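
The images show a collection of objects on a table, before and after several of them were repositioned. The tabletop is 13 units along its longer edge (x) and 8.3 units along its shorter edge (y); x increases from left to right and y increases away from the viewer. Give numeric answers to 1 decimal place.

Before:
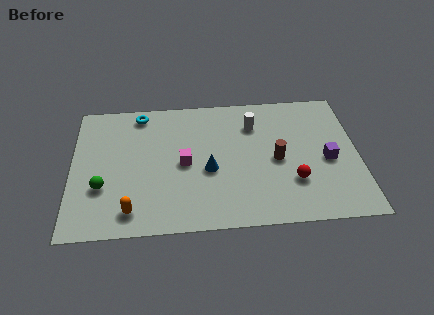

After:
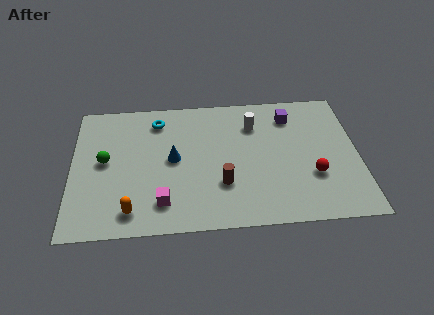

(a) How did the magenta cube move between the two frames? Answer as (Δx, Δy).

(-1.0, -2.3)

The magenta cube started near (5.1, 4.0) and ended near (4.1, 1.7).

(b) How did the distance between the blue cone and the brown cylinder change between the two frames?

-0.3

They were about 3.1 units apart before and 2.8 after — 0.3 units closer together.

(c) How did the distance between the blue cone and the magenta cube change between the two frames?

+1.4

They were about 1.2 units apart before and 2.6 after — 1.4 units further apart.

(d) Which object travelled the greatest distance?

the purple cube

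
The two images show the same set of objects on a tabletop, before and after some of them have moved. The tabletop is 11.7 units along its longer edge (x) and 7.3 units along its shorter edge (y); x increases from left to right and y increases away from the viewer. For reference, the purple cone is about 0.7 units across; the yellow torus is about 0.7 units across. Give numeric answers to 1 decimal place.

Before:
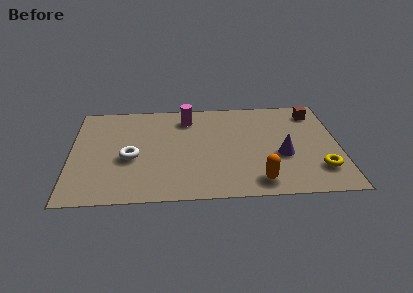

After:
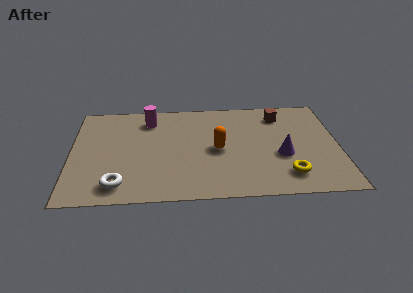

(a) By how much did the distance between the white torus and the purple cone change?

+0.7

They were about 6.6 units apart before and 7.3 after — 0.7 units further apart.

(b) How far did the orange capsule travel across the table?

2.9

The orange capsule moved from about (8.1, 1.1) to (6.4, 3.5), a distance of √(1.7² + 2.4²) ≈ 2.9.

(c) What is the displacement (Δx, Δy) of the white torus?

(-0.5, -1.9)

From the two frames, the white torus sits at roughly (2.6, 3.1) before and (2.1, 1.2) after.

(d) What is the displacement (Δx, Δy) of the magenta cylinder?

(-1.7, 0.0)

The magenta cylinder started near (5.1, 5.9) and ended near (3.4, 5.9).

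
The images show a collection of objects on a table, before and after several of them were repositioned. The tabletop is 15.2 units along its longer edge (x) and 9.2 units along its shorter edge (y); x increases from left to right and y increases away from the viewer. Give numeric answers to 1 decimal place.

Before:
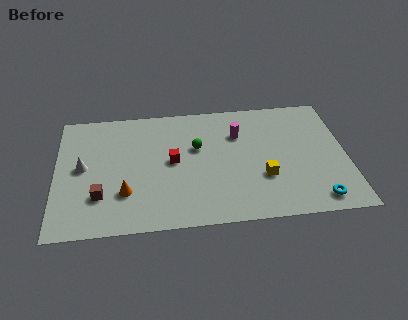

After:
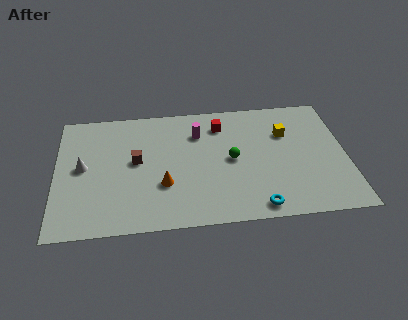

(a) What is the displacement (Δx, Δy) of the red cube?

(2.6, 2.5)

The red cube started near (6.1, 4.8) and ended near (8.7, 7.3).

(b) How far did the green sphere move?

2.1

From (7.4, 5.7) to (9.2, 4.6), the green sphere covered √(1.8² + 1.1²) ≈ 2.1 units.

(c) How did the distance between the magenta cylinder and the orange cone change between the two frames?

-2.9

Before: roughly 7.1 units apart; after: 4.2. That's 2.9 units closer together.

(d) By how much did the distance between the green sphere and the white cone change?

+1.7

They were about 6.1 units apart before and 7.8 after — 1.7 units further apart.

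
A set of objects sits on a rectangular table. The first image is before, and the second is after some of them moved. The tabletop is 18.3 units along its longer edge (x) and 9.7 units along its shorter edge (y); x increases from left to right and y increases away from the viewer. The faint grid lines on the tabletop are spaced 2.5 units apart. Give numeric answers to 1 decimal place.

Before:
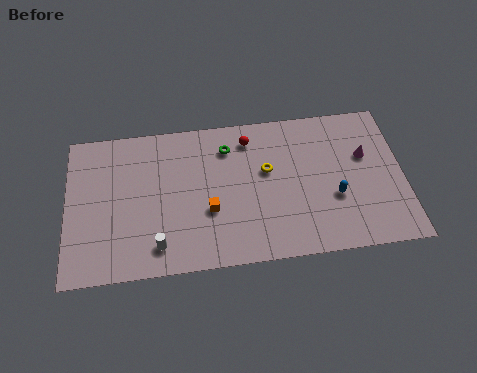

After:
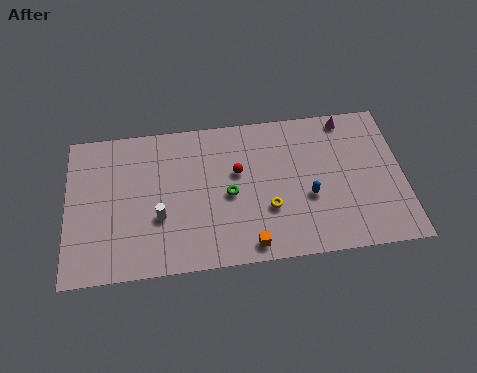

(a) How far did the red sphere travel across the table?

2.2

From (10.0, 8.0) to (9.3, 5.9), the red sphere covered √(0.7² + 2.1²) ≈ 2.2 units.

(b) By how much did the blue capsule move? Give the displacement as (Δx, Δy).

(-1.4, 0.2)

From the two frames, the blue capsule sits at roughly (14.5, 3.6) before and (13.1, 3.8) after.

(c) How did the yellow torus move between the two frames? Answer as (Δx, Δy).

(0.0, -2.5)

The yellow torus was at about (10.9, 5.8) and moved to about (10.9, 3.3).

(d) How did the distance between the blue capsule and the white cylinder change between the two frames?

-1.7

They were about 9.8 units apart before and 8.1 after — 1.7 units closer together.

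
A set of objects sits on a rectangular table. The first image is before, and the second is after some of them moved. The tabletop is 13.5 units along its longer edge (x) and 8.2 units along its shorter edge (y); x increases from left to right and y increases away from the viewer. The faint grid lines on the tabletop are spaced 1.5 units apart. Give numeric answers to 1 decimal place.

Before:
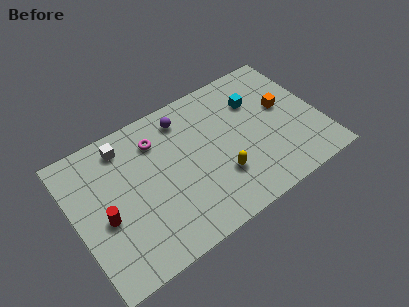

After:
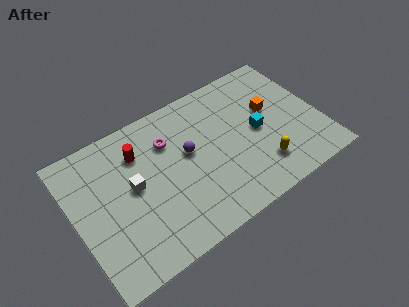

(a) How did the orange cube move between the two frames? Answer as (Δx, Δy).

(-0.7, 0.2)

The orange cube was at about (11.7, 4.7) and moved to about (11.0, 4.9).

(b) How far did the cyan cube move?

1.8

The cyan cube was near (10.3, 5.8) before and (10.1, 4.0) after, so it travelled √(0.2² + 1.8²) ≈ 1.8 units.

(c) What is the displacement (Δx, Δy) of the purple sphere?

(-0.1, -2.1)

From the two frames, the purple sphere sits at roughly (6.4, 6.8) before and (6.3, 4.7) after.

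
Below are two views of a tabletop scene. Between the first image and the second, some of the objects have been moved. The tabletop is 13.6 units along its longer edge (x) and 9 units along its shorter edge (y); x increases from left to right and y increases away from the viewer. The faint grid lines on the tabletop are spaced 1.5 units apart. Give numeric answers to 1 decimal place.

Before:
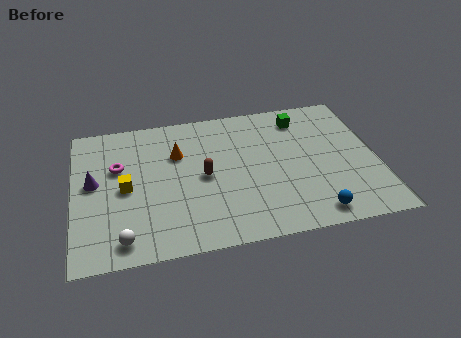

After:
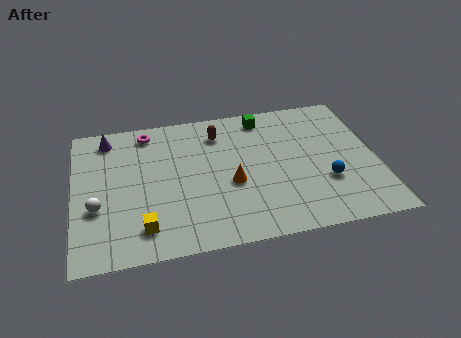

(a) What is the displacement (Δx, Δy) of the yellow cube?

(0.7, -2.6)

From the two frames, the yellow cube sits at roughly (2.3, 4.3) before and (3.0, 1.7) after.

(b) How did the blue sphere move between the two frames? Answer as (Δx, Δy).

(0.7, 1.9)

The blue sphere started near (10.5, 1.1) and ended near (11.2, 3.0).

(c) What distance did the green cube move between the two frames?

1.7

The green cube was near (10.4, 7.4) before and (8.7, 7.8) after, so it travelled √(1.7² + 0.4²) ≈ 1.7 units.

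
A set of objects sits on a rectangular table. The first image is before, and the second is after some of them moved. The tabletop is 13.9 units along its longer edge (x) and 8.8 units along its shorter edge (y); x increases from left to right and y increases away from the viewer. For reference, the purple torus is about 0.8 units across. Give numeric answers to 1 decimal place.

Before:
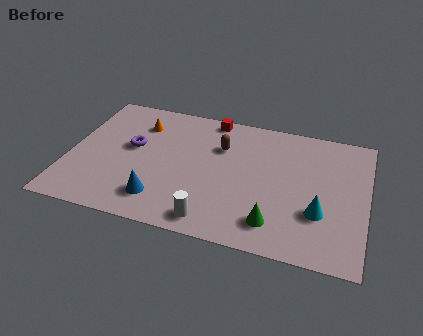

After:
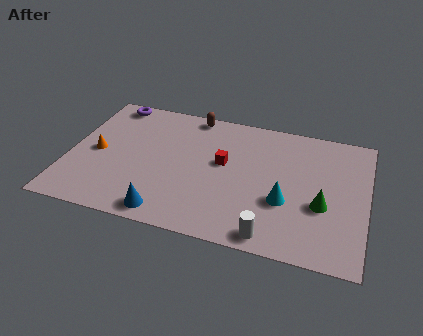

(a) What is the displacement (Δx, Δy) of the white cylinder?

(2.7, -0.2)

From the two frames, the white cylinder sits at roughly (7.0, 1.1) before and (9.7, 0.9) after.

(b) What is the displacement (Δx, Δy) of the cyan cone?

(-1.6, 0.3)

The cyan cone was at about (11.8, 2.9) and moved to about (10.2, 3.2).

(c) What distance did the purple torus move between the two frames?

3.2

From (2.9, 5.0) to (1.6, 7.9), the purple torus covered √(1.3² + 2.9²) ≈ 3.2 units.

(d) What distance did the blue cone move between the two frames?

0.9

From (4.5, 1.8) to (4.9, 1.0), the blue cone covered √(0.4² + 0.8²) ≈ 0.9 units.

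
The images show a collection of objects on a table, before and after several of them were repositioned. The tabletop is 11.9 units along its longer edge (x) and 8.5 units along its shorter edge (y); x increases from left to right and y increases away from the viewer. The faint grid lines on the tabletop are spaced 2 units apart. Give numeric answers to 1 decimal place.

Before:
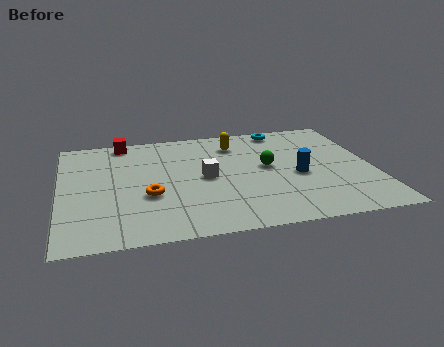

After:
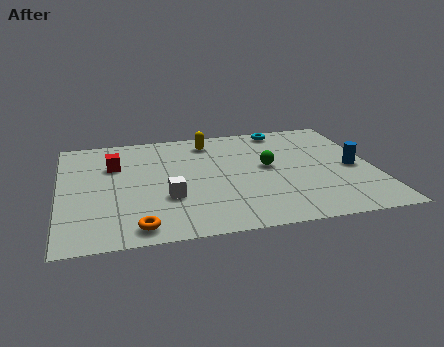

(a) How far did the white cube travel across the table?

2.0

The white cube was near (5.5, 4.2) before and (4.0, 2.9) after, so it travelled √(1.5² + 1.3²) ≈ 2.0 units.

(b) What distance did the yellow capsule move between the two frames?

1.1

The yellow capsule moved from about (6.8, 6.7) to (5.8, 7.1), a distance of √(1.0² + 0.4²) ≈ 1.1.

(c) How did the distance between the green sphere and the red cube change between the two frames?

-0.3

They were about 6.2 units apart before and 5.9 after — 0.3 units closer together.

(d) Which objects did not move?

the cyan torus and the green sphere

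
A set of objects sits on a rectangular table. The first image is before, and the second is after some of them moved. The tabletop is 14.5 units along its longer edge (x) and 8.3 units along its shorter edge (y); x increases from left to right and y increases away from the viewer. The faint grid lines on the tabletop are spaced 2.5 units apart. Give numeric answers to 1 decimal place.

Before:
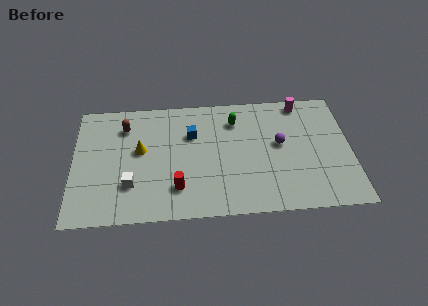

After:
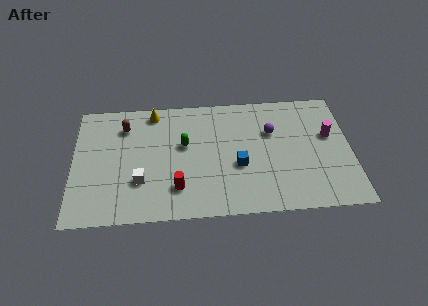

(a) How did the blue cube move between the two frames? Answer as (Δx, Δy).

(2.4, -2.3)

From the two frames, the blue cube sits at roughly (6.2, 5.6) before and (8.6, 3.3) after.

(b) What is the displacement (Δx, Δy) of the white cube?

(0.5, 0.2)

The white cube started near (3.0, 2.4) and ended near (3.5, 2.6).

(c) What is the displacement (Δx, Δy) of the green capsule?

(-2.7, -1.5)

The green capsule started near (8.5, 6.4) and ended near (5.8, 4.9).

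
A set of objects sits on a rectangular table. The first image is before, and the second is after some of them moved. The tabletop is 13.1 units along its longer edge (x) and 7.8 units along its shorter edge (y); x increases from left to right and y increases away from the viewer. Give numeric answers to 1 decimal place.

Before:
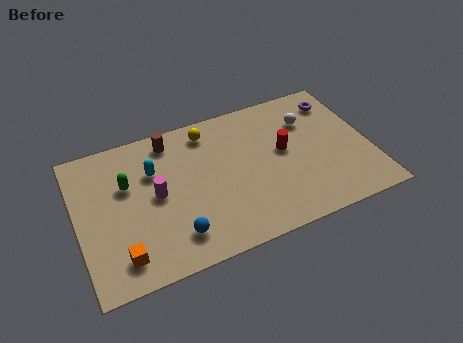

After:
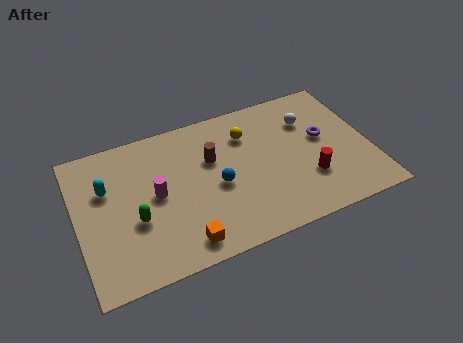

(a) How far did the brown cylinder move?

2.4

The brown cylinder was near (4.4, 6.7) before and (6.1, 5.0) after, so it travelled √(1.7² + 1.7²) ≈ 2.4 units.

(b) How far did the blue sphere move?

2.8

The blue sphere was near (4.1, 1.6) before and (6.2, 3.5) after, so it travelled √(2.1² + 1.9²) ≈ 2.8 units.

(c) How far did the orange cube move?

2.7

The orange cube was near (1.7, 1.4) before and (4.4, 1.1) after, so it travelled √(2.7² + 0.3²) ≈ 2.7 units.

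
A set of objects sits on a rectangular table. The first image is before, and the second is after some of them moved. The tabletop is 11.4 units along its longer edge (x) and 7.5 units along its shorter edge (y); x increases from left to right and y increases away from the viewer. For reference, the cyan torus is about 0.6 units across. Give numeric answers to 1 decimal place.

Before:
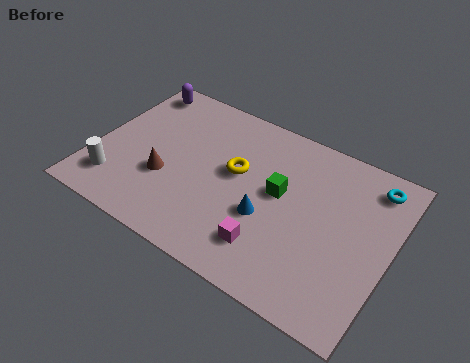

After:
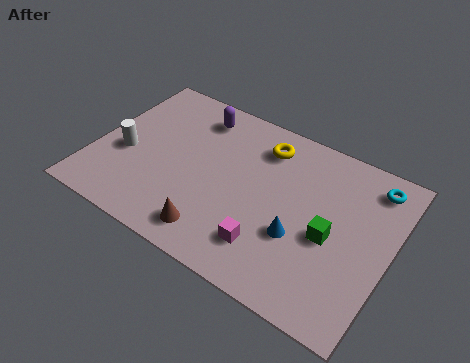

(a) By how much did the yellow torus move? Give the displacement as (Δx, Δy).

(0.8, 1.7)

The yellow torus started near (5.4, 4.3) and ended near (6.2, 6.0).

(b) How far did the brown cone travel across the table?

2.7

The brown cone moved from about (2.9, 2.7) to (5.1, 1.2), a distance of √(2.2² + 1.5²) ≈ 2.7.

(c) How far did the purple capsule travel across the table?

2.5

The purple capsule moved from about (1.0, 6.5) to (3.5, 6.2), a distance of √(2.5² + 0.3²) ≈ 2.5.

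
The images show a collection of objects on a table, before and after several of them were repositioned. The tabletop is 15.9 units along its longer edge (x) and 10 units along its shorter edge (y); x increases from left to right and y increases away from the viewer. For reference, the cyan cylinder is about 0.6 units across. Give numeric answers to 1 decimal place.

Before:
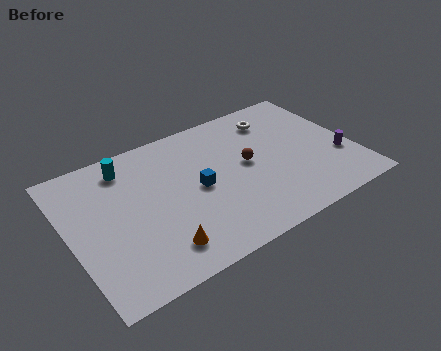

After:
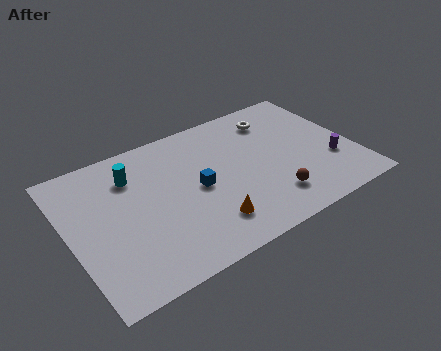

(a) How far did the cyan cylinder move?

0.8

The cyan cylinder was near (3.6, 8.3) before and (3.8, 7.5) after, so it travelled √(0.2² + 0.8²) ≈ 0.8 units.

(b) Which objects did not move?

the white torus and the blue cube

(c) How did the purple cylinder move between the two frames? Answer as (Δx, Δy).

(-0.5, -0.1)

The purple cylinder was at about (15.0, 3.4) and moved to about (14.5, 3.3).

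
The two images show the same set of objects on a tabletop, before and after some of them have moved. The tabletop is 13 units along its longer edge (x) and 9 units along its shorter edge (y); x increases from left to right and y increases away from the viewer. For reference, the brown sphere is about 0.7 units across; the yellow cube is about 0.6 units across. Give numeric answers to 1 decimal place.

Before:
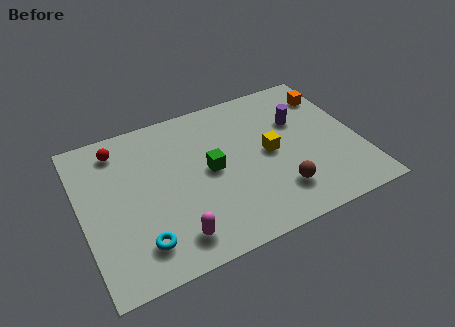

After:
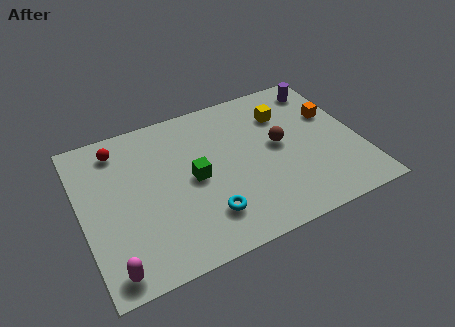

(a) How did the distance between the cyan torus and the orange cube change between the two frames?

-3.6

They were about 11.0 units apart before and 7.4 after — 3.6 units closer together.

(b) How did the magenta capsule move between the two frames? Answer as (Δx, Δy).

(-2.9, -0.5)

The magenta capsule started near (3.9, 1.5) and ended near (1.0, 1.0).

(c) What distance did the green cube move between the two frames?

0.8

The green cube moved from about (6.0, 4.6) to (5.2, 4.4), a distance of √(0.8² + 0.2²) ≈ 0.8.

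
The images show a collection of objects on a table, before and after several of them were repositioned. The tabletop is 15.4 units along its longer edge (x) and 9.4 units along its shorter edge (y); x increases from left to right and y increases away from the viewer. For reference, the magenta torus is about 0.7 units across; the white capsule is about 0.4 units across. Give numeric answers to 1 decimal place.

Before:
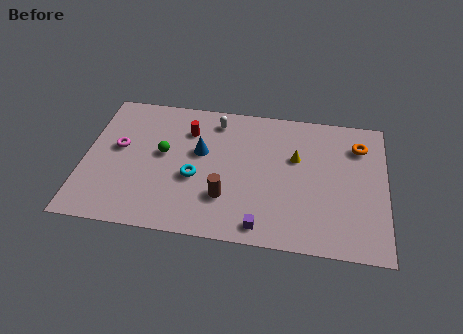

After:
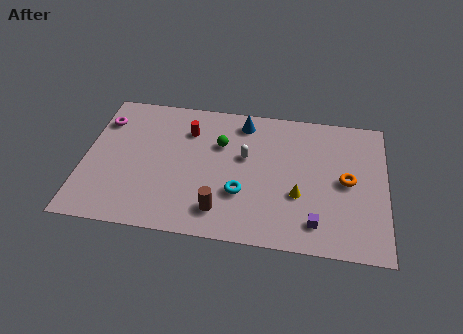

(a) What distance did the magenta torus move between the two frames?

2.0

The magenta torus moved from about (1.7, 5.3) to (0.8, 7.1), a distance of √(0.9² + 1.8²) ≈ 2.0.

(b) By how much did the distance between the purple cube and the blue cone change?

+1.8

Before: roughly 5.6 units apart; after: 7.4. That's 1.8 units further apart.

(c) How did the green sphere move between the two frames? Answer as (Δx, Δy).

(2.9, 1.1)

The green sphere was at about (4.0, 5.2) and moved to about (6.9, 6.3).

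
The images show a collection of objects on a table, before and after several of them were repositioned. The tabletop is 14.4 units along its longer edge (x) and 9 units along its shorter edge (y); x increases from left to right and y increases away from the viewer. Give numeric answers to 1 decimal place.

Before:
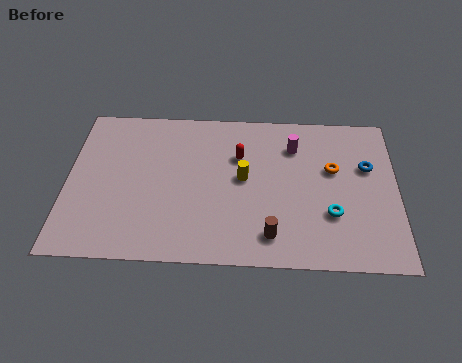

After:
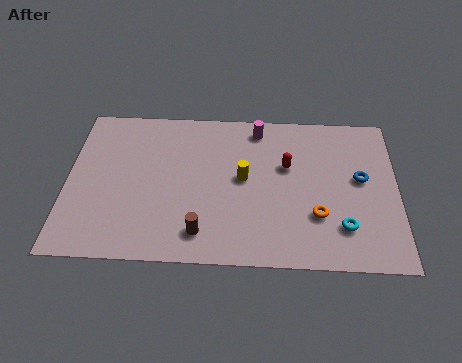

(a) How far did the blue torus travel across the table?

0.8

The blue torus moved from about (13.1, 5.7) to (12.8, 5.0), a distance of √(0.3² + 0.7²) ≈ 0.8.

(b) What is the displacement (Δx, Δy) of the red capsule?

(2.1, -0.5)

The red capsule was at about (7.5, 6.1) and moved to about (9.6, 5.6).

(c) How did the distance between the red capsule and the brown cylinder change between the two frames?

+0.7

Before: roughly 4.7 units apart; after: 5.4. That's 0.7 units further apart.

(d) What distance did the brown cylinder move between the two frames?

3.0

The brown cylinder moved from about (8.9, 1.6) to (5.9, 1.6), a distance of √(3.0² + 0.0²) ≈ 3.0.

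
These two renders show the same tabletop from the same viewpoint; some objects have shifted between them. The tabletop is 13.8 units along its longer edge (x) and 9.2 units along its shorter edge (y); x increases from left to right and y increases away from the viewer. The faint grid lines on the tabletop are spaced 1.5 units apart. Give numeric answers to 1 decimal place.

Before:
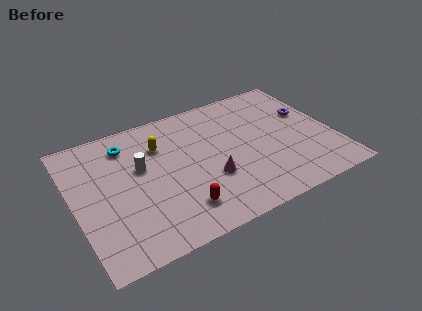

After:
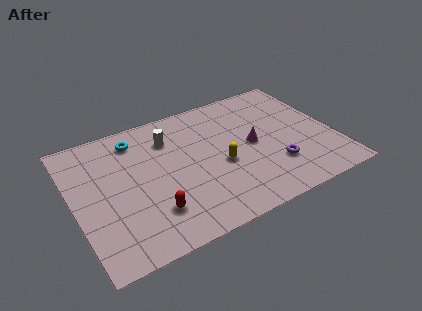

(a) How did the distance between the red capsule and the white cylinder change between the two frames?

+0.9

The distance was about 3.9 in the first image and 4.8 in the second, so they moved 0.9 units further apart.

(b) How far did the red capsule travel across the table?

1.5

The red capsule moved from about (5.2, 1.9) to (3.8, 2.3), a distance of √(1.4² + 0.4²) ≈ 1.5.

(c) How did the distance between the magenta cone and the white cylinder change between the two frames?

+0.7

The distance was about 4.1 in the first image and 4.8 in the second, so they moved 0.7 units further apart.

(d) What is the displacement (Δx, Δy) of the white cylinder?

(1.7, 1.4)

The white cylinder was at about (3.6, 5.5) and moved to about (5.3, 6.9).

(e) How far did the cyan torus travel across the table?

0.5

The cyan torus was near (3.1, 7.4) before and (3.6, 7.6) after, so it travelled √(0.5² + 0.2²) ≈ 0.5 units.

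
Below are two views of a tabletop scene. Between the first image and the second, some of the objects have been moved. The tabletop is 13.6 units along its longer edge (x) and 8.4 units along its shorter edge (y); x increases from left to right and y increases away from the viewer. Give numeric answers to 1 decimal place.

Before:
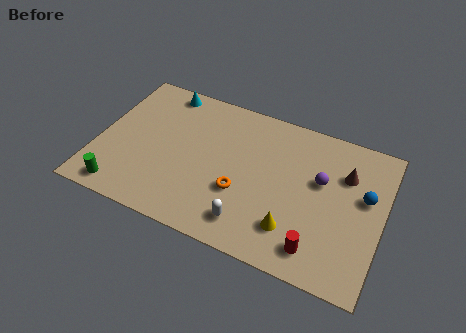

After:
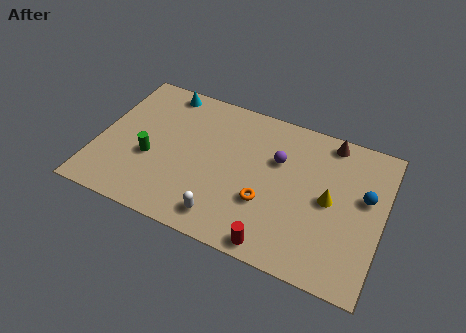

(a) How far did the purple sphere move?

2.1

From (10.6, 5.1) to (8.5, 5.5), the purple sphere covered √(2.1² + 0.4²) ≈ 2.1 units.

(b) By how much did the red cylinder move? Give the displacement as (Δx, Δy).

(-1.9, -0.6)

The red cylinder started near (10.8, 1.4) and ended near (8.9, 0.8).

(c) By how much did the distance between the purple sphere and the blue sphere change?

+2.1

The distance was about 2.1 in the first image and 4.2 in the second, so they moved 2.1 units further apart.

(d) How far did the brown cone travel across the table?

1.8

The brown cone moved from about (11.7, 5.9) to (10.8, 7.5), a distance of √(0.9² + 1.6²) ≈ 1.8.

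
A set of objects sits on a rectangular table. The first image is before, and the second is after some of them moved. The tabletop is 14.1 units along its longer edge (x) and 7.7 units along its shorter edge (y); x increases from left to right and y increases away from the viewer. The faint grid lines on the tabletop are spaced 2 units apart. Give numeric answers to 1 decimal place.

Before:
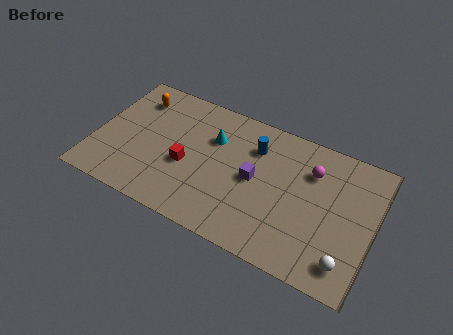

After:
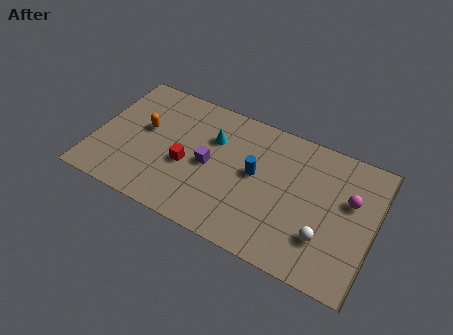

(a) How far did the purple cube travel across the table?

2.3

From (8.1, 3.9) to (5.8, 3.7), the purple cube covered √(2.3² + 0.2²) ≈ 2.3 units.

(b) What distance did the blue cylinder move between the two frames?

1.5

From (7.9, 5.7) to (8.1, 4.2), the blue cylinder covered √(0.2² + 1.5²) ≈ 1.5 units.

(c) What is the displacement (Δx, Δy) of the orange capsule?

(0.7, -1.7)

The orange capsule started near (1.7, 6.1) and ended near (2.4, 4.4).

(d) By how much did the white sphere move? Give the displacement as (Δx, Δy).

(-1.2, 0.8)

From the two frames, the white sphere sits at roughly (13.0, 1.4) before and (11.8, 2.2) after.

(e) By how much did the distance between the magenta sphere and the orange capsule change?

+1.3

Before: roughly 9.1 units apart; after: 10.4. That's 1.3 units further apart.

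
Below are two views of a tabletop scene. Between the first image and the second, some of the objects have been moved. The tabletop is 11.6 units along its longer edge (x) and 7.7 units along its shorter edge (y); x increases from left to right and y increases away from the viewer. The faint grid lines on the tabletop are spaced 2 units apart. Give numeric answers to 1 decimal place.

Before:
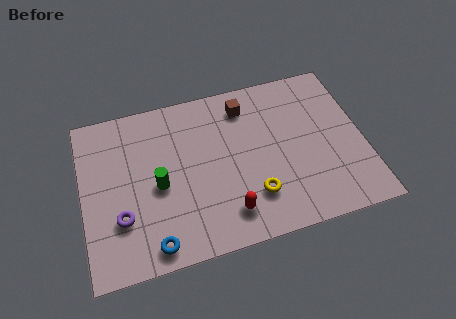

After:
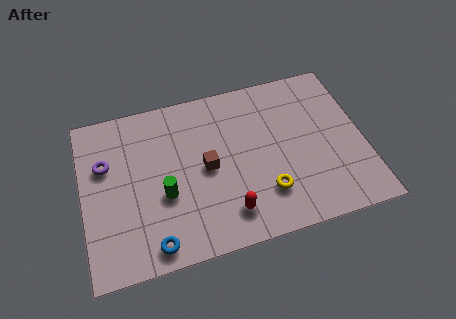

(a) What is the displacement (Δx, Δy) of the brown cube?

(-1.8, -2.5)

The brown cube started near (6.9, 6.3) and ended near (5.1, 3.8).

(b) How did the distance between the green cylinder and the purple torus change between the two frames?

+1.1

Before: roughly 1.9 units apart; after: 3.0. That's 1.1 units further apart.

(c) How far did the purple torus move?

2.6

The purple torus moved from about (1.5, 2.4) to (1.0, 5.0), a distance of √(0.5² + 2.6²) ≈ 2.6.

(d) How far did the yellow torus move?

0.5

The yellow torus was near (6.9, 2.0) before and (7.4, 2.0) after, so it travelled √(0.5² + 0.0²) ≈ 0.5 units.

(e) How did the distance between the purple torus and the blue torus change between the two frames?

+2.5

The distance was about 1.9 in the first image and 4.4 in the second, so they moved 2.5 units further apart.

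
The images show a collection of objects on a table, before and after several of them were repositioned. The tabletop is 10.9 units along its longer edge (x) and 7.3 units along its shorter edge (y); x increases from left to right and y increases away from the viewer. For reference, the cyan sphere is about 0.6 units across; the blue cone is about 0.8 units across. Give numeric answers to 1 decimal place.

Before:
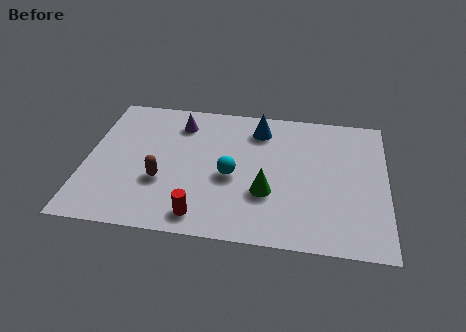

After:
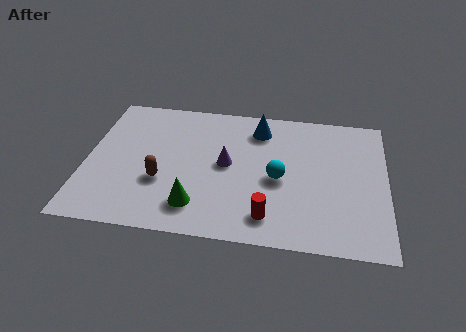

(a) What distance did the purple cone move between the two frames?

2.7

From (3.3, 5.8) to (5.1, 3.8), the purple cone covered √(1.8² + 2.0²) ≈ 2.7 units.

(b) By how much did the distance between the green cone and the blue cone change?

+1.5

Before: roughly 3.4 units apart; after: 4.9. That's 1.5 units further apart.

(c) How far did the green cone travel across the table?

2.7

The green cone moved from about (6.6, 2.5) to (4.1, 1.5), a distance of √(2.5² + 1.0²) ≈ 2.7.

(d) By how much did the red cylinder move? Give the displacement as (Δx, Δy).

(2.4, 0.3)

The red cylinder started near (4.3, 1.0) and ended near (6.7, 1.3).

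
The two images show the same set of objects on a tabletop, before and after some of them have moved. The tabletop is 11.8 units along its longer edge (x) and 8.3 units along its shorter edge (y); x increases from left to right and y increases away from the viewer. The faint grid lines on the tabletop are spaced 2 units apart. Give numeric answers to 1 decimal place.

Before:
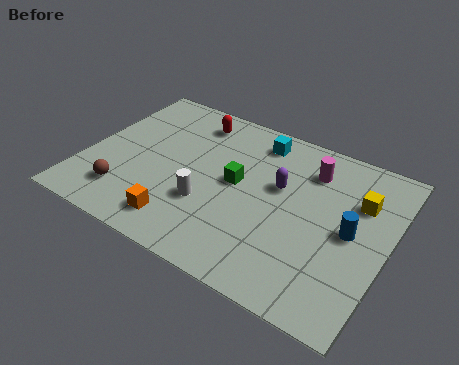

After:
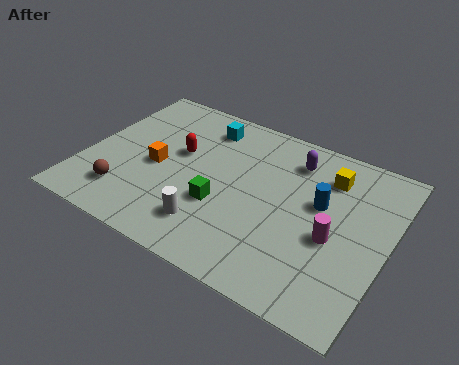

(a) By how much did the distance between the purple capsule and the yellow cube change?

-1.7

Before: roughly 3.1 units apart; after: 1.4. That's 1.7 units closer together.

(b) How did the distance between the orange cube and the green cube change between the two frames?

-0.6

Before: roughly 3.4 units apart; after: 2.8. That's 0.6 units closer together.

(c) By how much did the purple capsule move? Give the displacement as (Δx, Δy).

(0.3, 1.6)

From the two frames, the purple capsule sits at roughly (7.5, 5.0) before and (7.8, 6.6) after.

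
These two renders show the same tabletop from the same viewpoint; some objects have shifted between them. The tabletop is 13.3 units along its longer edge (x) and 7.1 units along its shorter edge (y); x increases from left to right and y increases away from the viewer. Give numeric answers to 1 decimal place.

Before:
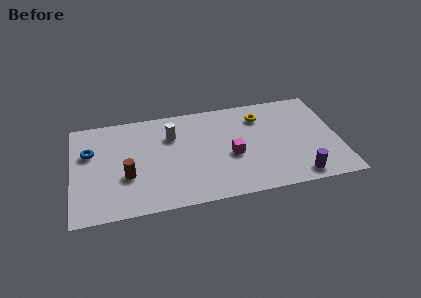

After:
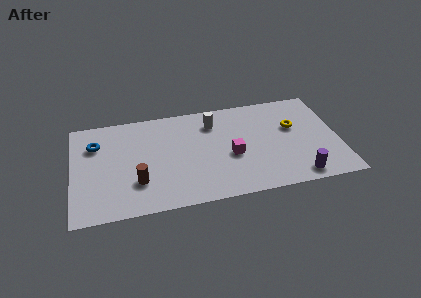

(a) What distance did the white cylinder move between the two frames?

2.2

From (5.0, 5.0) to (7.1, 5.5), the white cylinder covered √(2.1² + 0.5²) ≈ 2.2 units.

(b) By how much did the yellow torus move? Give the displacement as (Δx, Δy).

(1.6, -1.1)

The yellow torus started near (9.5, 5.5) and ended near (11.1, 4.4).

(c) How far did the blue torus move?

0.6

The blue torus moved from about (0.9, 4.6) to (1.2, 5.1), a distance of √(0.3² + 0.5²) ≈ 0.6.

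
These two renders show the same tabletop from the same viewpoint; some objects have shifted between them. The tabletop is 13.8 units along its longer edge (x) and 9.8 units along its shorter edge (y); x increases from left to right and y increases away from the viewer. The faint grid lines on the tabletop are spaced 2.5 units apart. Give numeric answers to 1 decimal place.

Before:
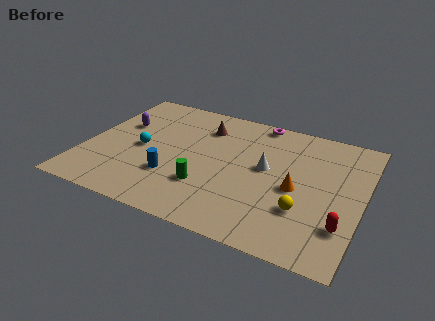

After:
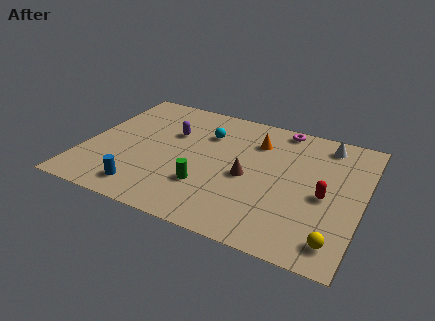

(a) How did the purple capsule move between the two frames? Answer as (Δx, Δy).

(2.6, 0.2)

The purple capsule started near (1.5, 6.2) and ended near (4.1, 6.4).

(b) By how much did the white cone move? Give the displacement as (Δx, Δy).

(2.7, 3.0)

The white cone started near (9.0, 5.4) and ended near (11.7, 8.4).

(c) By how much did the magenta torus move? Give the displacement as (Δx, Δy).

(1.2, -0.1)

From the two frames, the magenta torus sits at roughly (8.2, 9.0) before and (9.4, 8.9) after.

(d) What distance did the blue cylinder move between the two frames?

1.9

The blue cylinder moved from about (4.6, 3.0) to (3.4, 1.5), a distance of √(1.2² + 1.5²) ≈ 1.9.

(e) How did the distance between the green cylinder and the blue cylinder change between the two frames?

+1.5

Before: roughly 1.7 units apart; after: 3.2. That's 1.5 units further apart.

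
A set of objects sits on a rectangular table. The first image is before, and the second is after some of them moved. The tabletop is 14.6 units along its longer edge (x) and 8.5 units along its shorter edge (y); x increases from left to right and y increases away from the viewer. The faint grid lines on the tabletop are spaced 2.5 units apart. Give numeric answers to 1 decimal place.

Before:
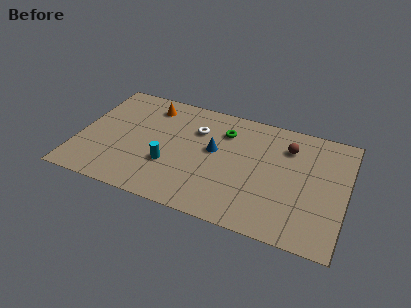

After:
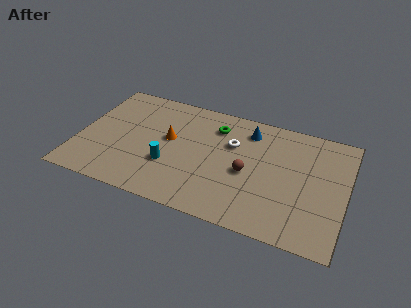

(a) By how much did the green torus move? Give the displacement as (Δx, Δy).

(-0.5, 0.2)

The green torus started near (7.8, 6.4) and ended near (7.3, 6.6).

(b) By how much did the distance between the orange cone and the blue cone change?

+0.3

They were about 4.4 units apart before and 4.7 after — 0.3 units further apart.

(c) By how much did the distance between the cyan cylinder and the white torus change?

+0.9

The distance was about 3.3 in the first image and 4.2 in the second, so they moved 0.9 units further apart.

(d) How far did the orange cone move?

2.6

From (3.6, 7.0) to (4.9, 4.8), the orange cone covered √(1.3² + 2.2²) ≈ 2.6 units.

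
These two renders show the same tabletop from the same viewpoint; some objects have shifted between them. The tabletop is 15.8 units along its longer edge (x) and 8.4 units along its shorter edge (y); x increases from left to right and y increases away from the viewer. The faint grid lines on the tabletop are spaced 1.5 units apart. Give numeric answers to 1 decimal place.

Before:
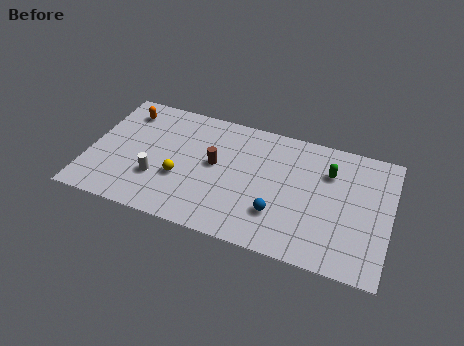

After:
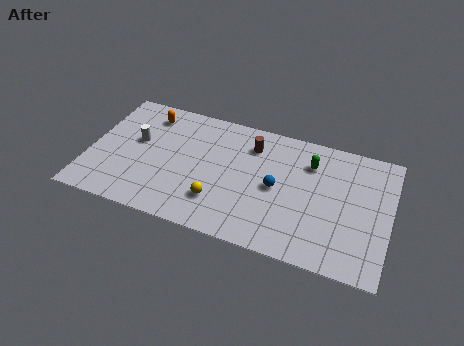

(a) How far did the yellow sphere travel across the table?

2.3

The yellow sphere moved from about (4.9, 3.1) to (7.0, 2.2), a distance of √(2.1² + 0.9²) ≈ 2.3.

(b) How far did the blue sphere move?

1.7

The blue sphere moved from about (10.1, 2.4) to (9.9, 4.1), a distance of √(0.2² + 1.7²) ≈ 1.7.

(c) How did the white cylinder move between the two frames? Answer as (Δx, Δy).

(-1.3, 2.2)

From the two frames, the white cylinder sits at roughly (3.7, 2.7) before and (2.4, 4.9) after.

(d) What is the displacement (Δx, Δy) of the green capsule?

(-1.0, 0.3)

The green capsule was at about (12.5, 6.0) and moved to about (11.5, 6.3).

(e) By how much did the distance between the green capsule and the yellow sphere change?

-2.0

The distance was about 8.1 in the first image and 6.1 in the second, so they moved 2.0 units closer together.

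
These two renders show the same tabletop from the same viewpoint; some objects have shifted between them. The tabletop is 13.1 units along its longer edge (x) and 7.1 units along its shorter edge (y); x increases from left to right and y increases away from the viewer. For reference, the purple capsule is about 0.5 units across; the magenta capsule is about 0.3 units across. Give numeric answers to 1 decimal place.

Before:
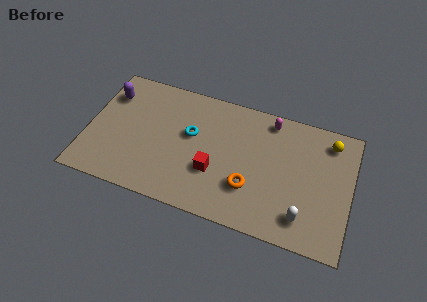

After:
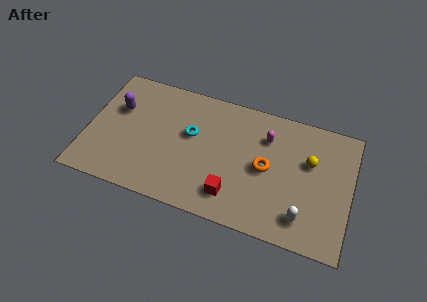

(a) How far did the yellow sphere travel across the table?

1.7

The yellow sphere was near (11.9, 5.9) before and (11.0, 4.5) after, so it travelled √(0.9² + 1.4²) ≈ 1.7 units.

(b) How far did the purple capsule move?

0.9

The purple capsule was near (0.9, 5.3) before and (1.4, 4.6) after, so it travelled √(0.5² + 0.7²) ≈ 0.9 units.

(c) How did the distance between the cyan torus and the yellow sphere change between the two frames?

-1.1

The distance was about 7.0 in the first image and 5.9 in the second, so they moved 1.1 units closer together.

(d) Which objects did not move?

the cyan torus and the white capsule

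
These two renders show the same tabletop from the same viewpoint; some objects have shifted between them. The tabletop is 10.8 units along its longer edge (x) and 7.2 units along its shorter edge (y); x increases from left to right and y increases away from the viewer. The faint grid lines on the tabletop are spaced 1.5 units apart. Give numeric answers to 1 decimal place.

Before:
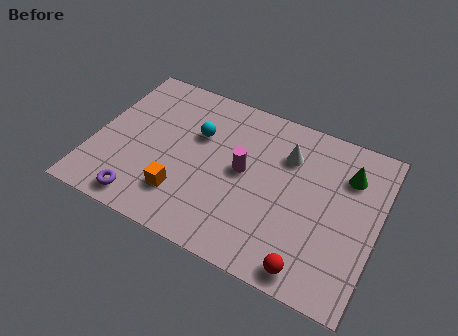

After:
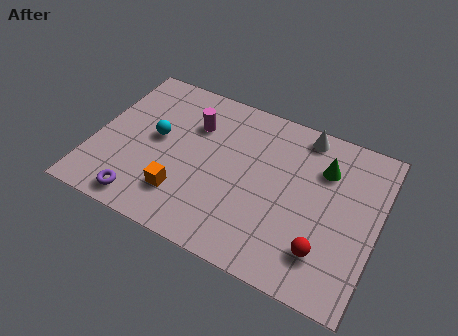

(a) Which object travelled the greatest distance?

the magenta cylinder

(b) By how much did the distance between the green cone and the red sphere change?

-1.1

Before: roughly 4.6 units apart; after: 3.5. That's 1.1 units closer together.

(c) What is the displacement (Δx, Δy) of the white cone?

(0.5, 1.2)

The white cone started near (7.2, 5.2) and ended near (7.7, 6.4).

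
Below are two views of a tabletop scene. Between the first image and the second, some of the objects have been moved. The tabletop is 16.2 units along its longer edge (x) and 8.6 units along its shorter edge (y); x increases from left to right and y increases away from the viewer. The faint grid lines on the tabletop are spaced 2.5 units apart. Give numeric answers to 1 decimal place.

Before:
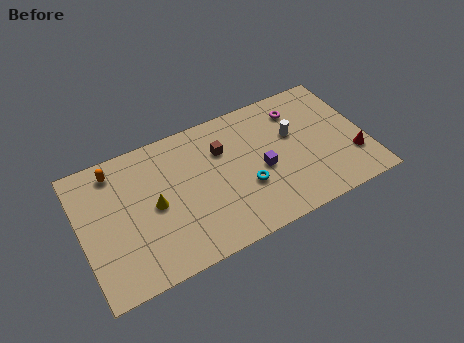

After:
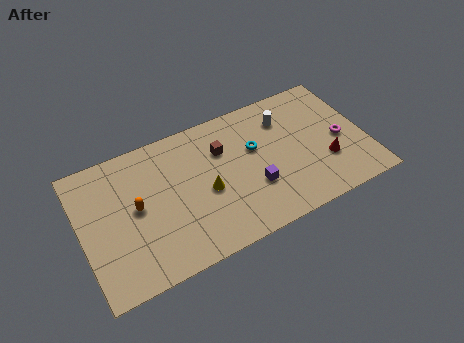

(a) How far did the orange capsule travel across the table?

2.9

From (2.2, 7.3) to (3.1, 4.5), the orange capsule covered √(0.9² + 2.8²) ≈ 2.9 units.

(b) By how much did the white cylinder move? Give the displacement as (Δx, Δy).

(-0.3, 1.2)

From the two frames, the white cylinder sits at roughly (12.2, 5.3) before and (11.9, 6.5) after.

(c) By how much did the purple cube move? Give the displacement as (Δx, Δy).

(-0.6, -0.9)

The purple cube was at about (10.2, 3.8) and moved to about (9.6, 2.9).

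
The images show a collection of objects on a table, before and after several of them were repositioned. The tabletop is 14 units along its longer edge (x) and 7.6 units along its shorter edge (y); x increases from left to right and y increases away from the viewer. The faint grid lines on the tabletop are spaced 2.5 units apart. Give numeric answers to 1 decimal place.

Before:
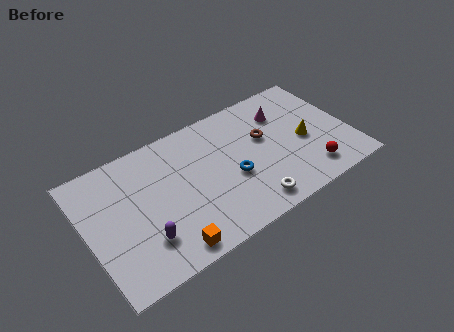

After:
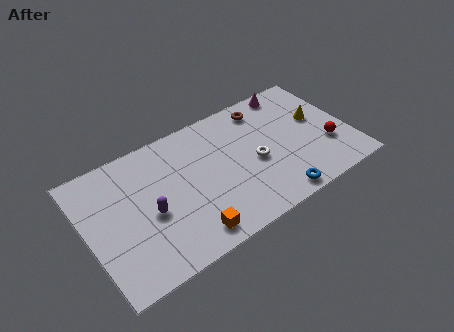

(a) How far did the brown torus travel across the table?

1.8

The brown torus moved from about (9.6, 4.6) to (9.9, 6.4), a distance of √(0.3² + 1.8²) ≈ 1.8.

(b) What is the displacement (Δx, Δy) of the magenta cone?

(0.7, 1.2)

The magenta cone started near (10.8, 5.6) and ended near (11.5, 6.8).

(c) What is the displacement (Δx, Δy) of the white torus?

(0.7, 2.3)

From the two frames, the white torus sits at roughly (8.2, 1.1) before and (8.9, 3.4) after.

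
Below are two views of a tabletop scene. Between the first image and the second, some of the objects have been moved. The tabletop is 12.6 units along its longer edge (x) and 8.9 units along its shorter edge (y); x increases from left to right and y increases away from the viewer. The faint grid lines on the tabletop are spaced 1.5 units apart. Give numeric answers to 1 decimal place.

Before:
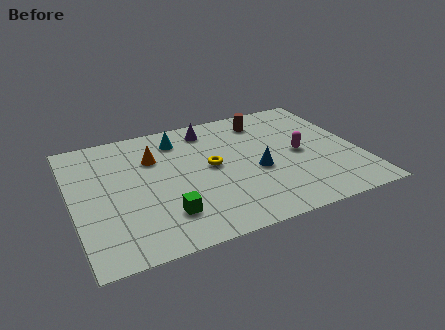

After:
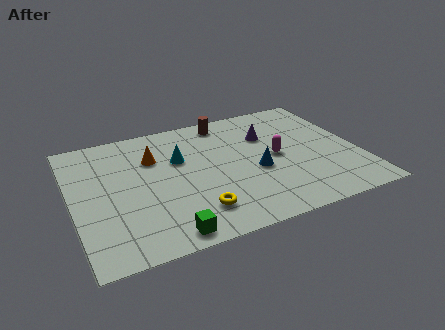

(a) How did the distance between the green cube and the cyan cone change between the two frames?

-0.3

The distance was about 5.2 in the first image and 4.9 in the second, so they moved 0.3 units closer together.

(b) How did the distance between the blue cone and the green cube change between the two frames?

+0.6

They were about 4.5 units apart before and 5.1 after — 0.6 units further apart.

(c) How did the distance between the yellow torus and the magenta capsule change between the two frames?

+0.7

The distance was about 3.9 in the first image and 4.6 in the second, so they moved 0.7 units further apart.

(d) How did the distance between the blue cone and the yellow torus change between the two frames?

+1.3

The distance was about 2.1 in the first image and 3.4 in the second, so they moved 1.3 units further apart.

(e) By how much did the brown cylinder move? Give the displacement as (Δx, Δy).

(-1.7, 0.5)

The brown cylinder was at about (8.8, 7.3) and moved to about (7.1, 7.8).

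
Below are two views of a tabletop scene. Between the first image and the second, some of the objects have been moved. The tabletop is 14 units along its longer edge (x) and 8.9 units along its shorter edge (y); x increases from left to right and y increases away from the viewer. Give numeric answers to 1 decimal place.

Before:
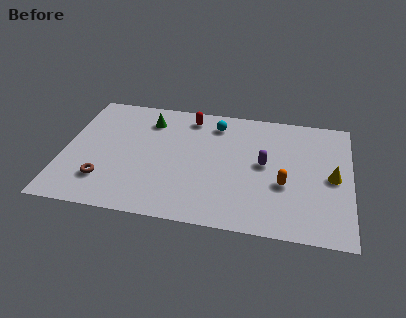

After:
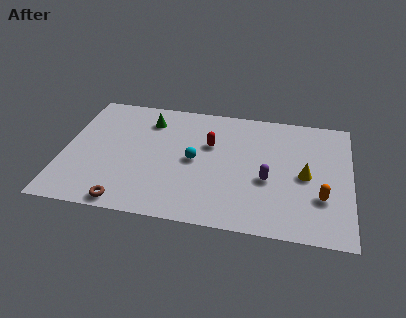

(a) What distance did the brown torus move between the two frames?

1.8

From (2.1, 2.2) to (3.3, 0.8), the brown torus covered √(1.2² + 1.4²) ≈ 1.8 units.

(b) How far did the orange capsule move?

1.9

From (10.8, 3.4) to (12.6, 2.8), the orange capsule covered √(1.8² + 0.6²) ≈ 1.9 units.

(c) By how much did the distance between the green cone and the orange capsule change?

+1.9

Before: roughly 7.7 units apart; after: 9.6. That's 1.9 units further apart.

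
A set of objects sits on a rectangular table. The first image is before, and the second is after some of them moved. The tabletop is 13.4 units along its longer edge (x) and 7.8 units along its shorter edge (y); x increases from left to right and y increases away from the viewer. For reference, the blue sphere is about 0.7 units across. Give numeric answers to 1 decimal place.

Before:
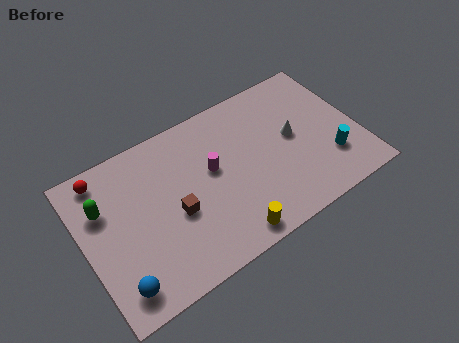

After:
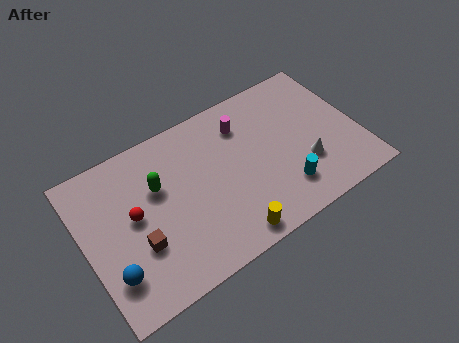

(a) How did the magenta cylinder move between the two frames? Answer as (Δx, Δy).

(1.8, 1.5)

The magenta cylinder started near (6.3, 4.5) and ended near (8.1, 6.0).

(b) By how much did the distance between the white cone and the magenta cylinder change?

+0.3

They were about 4.0 units apart before and 4.3 after — 0.3 units further apart.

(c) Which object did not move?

the yellow cylinder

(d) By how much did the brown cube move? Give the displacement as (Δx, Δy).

(-1.9, -0.6)

The brown cube was at about (4.3, 3.3) and moved to about (2.4, 2.7).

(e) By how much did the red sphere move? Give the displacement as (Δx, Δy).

(1.1, -2.6)

From the two frames, the red sphere sits at roughly (1.3, 6.8) before and (2.4, 4.2) after.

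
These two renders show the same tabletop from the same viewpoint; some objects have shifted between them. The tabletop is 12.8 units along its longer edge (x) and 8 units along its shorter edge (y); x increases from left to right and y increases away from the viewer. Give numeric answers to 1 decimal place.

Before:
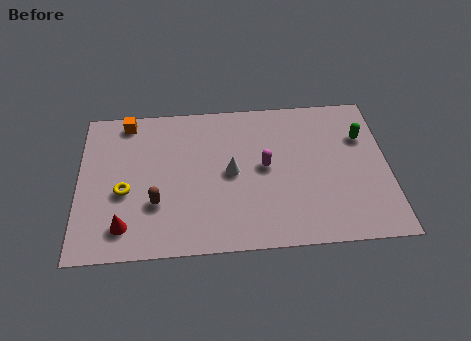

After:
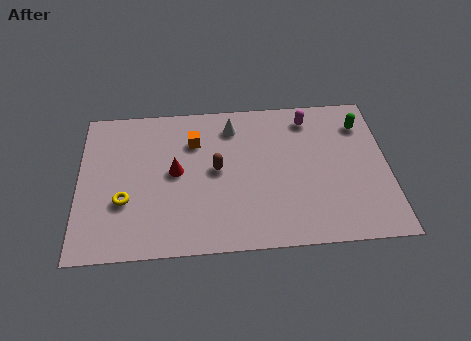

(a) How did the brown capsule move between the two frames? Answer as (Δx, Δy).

(2.5, 1.6)

The brown capsule started near (3.2, 2.6) and ended near (5.7, 4.2).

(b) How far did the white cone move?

2.5

The white cone moved from about (6.3, 4.0) to (6.4, 6.5), a distance of √(0.1² + 2.5²) ≈ 2.5.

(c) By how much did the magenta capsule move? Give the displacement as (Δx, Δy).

(1.9, 2.5)

The magenta capsule started near (7.7, 4.2) and ended near (9.6, 6.7).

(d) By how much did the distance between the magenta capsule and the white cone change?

+1.8

They were about 1.4 units apart before and 3.2 after — 1.8 units further apart.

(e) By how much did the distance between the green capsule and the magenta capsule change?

-2.0

Before: roughly 4.3 units apart; after: 2.3. That's 2.0 units closer together.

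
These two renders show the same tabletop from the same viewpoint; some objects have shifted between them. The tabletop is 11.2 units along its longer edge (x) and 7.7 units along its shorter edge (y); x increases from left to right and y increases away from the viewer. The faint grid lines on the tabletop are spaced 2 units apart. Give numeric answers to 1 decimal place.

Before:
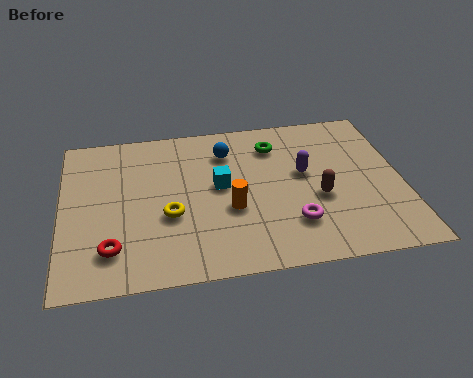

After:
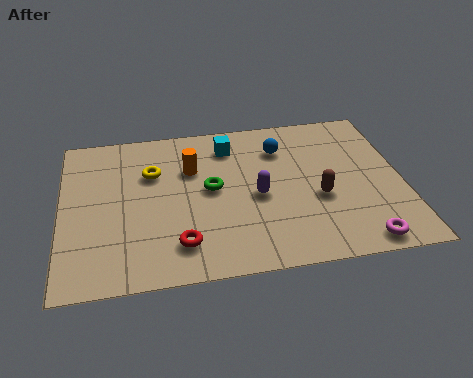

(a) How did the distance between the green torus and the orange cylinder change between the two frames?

-2.1

They were about 3.4 units apart before and 1.3 after — 2.1 units closer together.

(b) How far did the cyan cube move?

2.0

From (5.2, 4.2) to (5.6, 6.2), the cyan cube covered √(0.4² + 2.0²) ≈ 2.0 units.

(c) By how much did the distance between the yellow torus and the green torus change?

-2.5

Before: roughly 4.7 units apart; after: 2.2. That's 2.5 units closer together.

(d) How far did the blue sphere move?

1.8

The blue sphere moved from about (5.5, 5.9) to (7.3, 5.8), a distance of √(1.8² + 0.1²) ≈ 1.8.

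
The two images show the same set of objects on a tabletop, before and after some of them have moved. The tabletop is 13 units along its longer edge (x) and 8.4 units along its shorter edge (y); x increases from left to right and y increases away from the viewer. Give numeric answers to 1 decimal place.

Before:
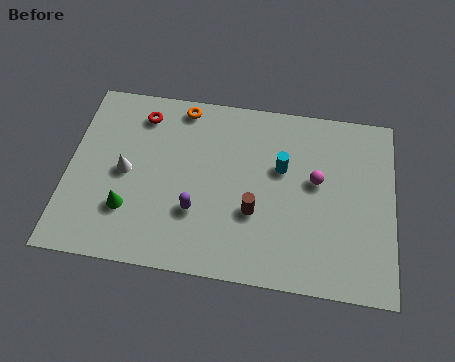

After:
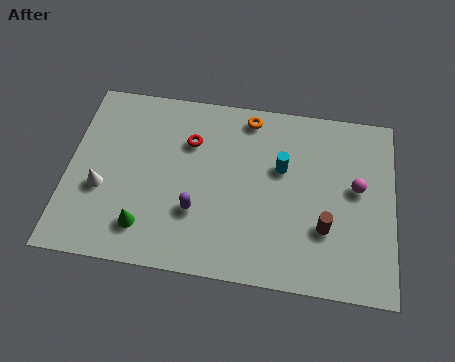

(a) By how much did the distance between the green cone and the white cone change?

+0.6

They were about 1.7 units apart before and 2.3 after — 0.6 units further apart.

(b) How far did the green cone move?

1.0

The green cone was near (2.5, 2.4) before and (3.2, 1.7) after, so it travelled √(0.7² + 0.7²) ≈ 1.0 units.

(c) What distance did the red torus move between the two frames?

2.2

From (2.8, 6.9) to (4.8, 5.9), the red torus covered √(2.0² + 1.0²) ≈ 2.2 units.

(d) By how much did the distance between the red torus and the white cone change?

+1.5

They were about 2.8 units apart before and 4.3 after — 1.5 units further apart.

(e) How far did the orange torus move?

2.7

The orange torus moved from about (4.4, 7.5) to (7.1, 7.4), a distance of √(2.7² + 0.1²) ≈ 2.7.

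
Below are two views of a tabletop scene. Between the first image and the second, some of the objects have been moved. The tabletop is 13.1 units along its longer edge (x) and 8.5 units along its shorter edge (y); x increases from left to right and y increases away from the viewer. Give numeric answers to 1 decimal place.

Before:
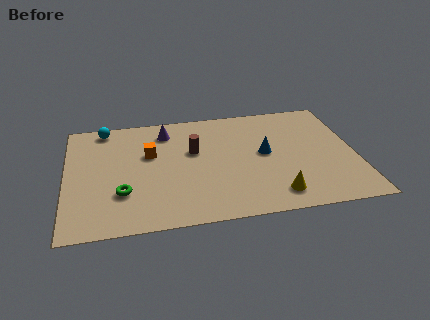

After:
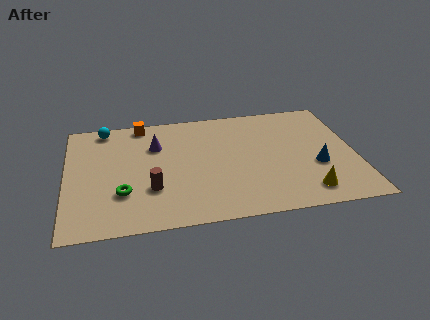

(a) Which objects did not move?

the green torus and the cyan sphere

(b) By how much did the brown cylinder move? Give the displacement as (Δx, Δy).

(-2.0, -2.5)

The brown cylinder was at about (5.8, 5.2) and moved to about (3.8, 2.7).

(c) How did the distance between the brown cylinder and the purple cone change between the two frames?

+1.1

Before: roughly 2.1 units apart; after: 3.2. That's 1.1 units further apart.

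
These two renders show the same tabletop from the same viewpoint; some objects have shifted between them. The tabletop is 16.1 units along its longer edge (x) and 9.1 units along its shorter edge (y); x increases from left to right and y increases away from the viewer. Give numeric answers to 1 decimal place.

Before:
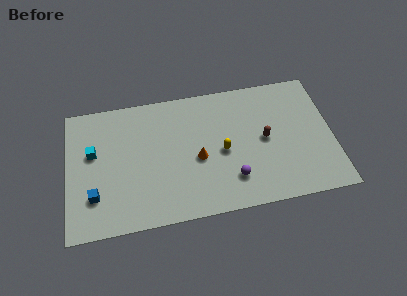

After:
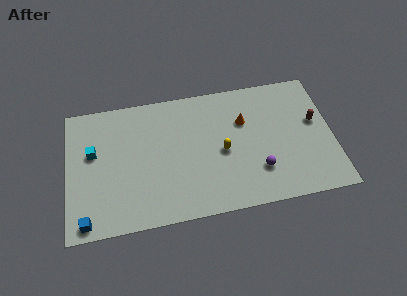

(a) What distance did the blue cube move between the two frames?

1.7

The blue cube moved from about (1.6, 2.5) to (1.1, 0.9), a distance of √(0.5² + 1.6²) ≈ 1.7.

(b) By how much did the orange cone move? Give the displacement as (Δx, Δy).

(2.9, 2.1)

From the two frames, the orange cone sits at roughly (7.9, 4.0) before and (10.8, 6.1) after.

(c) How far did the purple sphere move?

1.6

The purple sphere was near (9.9, 2.2) before and (11.5, 2.5) after, so it travelled √(1.6² + 0.3²) ≈ 1.6 units.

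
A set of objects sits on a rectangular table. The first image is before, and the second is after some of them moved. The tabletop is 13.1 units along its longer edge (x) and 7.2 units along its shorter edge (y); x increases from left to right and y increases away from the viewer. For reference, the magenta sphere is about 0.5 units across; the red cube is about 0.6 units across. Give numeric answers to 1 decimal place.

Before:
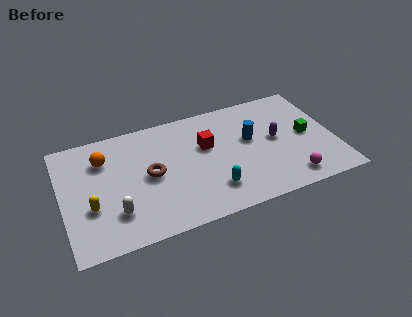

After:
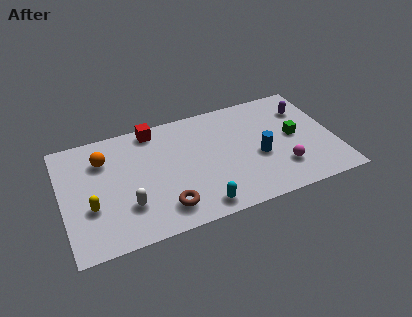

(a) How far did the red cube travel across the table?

3.1

From (7.0, 4.5) to (4.6, 6.4), the red cube covered √(2.4² + 1.9²) ≈ 3.1 units.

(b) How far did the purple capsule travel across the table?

2.2

The purple capsule was near (10.3, 3.8) before and (11.9, 5.3) after, so it travelled √(1.6² + 1.5²) ≈ 2.2 units.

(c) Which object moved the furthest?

the red cube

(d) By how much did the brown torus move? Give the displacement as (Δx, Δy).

(0.5, -2.2)

From the two frames, the brown torus sits at roughly (4.2, 3.6) before and (4.7, 1.4) after.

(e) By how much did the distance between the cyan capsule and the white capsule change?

-1.1

They were about 4.6 units apart before and 3.5 after — 1.1 units closer together.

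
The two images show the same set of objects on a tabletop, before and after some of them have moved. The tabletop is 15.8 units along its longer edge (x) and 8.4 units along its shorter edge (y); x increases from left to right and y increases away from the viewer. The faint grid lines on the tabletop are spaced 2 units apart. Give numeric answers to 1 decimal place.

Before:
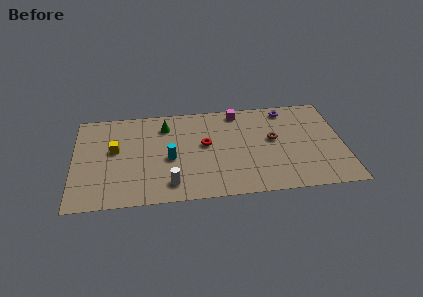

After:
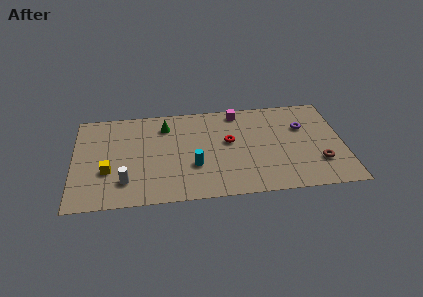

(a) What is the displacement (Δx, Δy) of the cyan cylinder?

(1.4, -0.8)

From the two frames, the cyan cylinder sits at roughly (5.6, 3.7) before and (7.0, 2.9) after.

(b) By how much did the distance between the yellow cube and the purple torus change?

+1.3

The distance was about 10.5 in the first image and 11.8 in the second, so they moved 1.3 units further apart.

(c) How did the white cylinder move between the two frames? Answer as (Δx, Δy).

(-2.6, 0.5)

The white cylinder was at about (5.6, 1.5) and moved to about (3.0, 2.0).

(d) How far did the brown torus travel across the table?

3.5

The brown torus was near (11.7, 4.7) before and (14.3, 2.4) after, so it travelled √(2.6² + 2.3²) ≈ 3.5 units.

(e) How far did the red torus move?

1.4

From (7.7, 4.7) to (9.1, 4.8), the red torus covered √(1.4² + 0.1²) ≈ 1.4 units.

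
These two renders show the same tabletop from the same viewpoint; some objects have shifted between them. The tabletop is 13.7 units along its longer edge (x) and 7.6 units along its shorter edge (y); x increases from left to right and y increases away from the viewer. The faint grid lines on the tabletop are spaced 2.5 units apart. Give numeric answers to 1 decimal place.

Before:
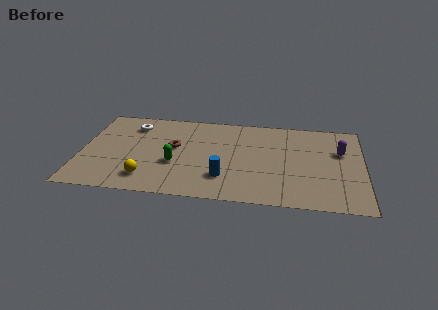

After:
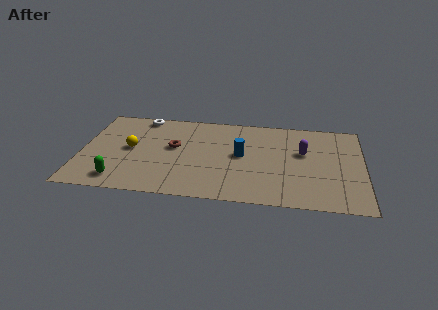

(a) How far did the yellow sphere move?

2.6

The yellow sphere was near (3.3, 1.5) before and (2.4, 3.9) after, so it travelled √(0.9² + 2.4²) ≈ 2.6 units.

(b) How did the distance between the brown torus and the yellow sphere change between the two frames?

-0.9

Before: roughly 3.0 units apart; after: 2.1. That's 0.9 units closer together.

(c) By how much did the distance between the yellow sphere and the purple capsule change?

-1.5

They were about 9.9 units apart before and 8.4 after — 1.5 units closer together.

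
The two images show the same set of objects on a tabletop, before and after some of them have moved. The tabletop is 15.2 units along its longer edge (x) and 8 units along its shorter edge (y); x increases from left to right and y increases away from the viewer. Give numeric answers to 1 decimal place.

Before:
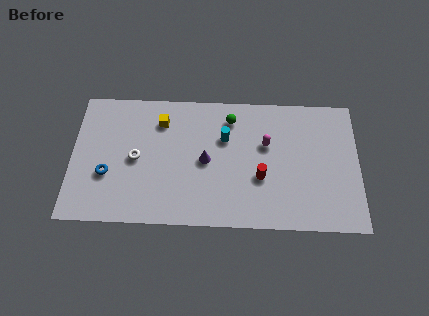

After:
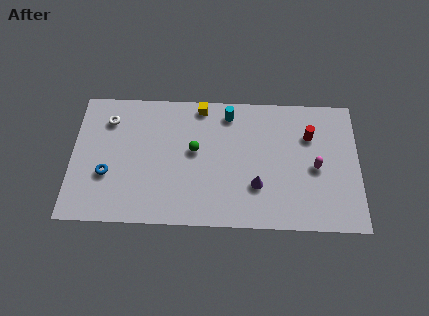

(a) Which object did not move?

the blue torus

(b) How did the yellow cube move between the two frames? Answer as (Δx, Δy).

(2.1, 1.0)

The yellow cube was at about (4.7, 6.2) and moved to about (6.8, 7.2).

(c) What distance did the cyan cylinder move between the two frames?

1.5

The cyan cylinder was near (8.1, 5.3) before and (8.3, 6.8) after, so it travelled √(0.2² + 1.5²) ≈ 1.5 units.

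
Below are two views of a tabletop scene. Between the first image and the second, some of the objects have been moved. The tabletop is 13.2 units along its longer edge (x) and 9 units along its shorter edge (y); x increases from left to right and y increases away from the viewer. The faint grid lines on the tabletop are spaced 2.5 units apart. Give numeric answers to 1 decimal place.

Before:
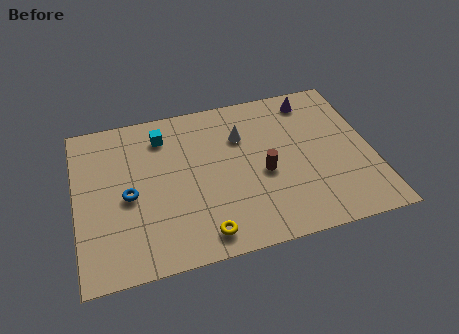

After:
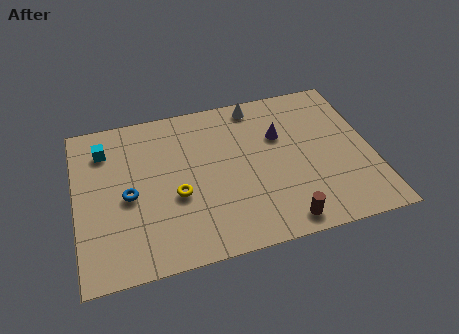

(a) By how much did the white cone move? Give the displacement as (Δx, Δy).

(0.8, 1.7)

The white cone started near (7.5, 6.3) and ended near (8.3, 8.0).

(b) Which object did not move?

the blue torus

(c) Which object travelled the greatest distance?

the brown cylinder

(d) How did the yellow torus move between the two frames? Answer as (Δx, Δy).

(-1.0, 2.4)

The yellow torus started near (5.4, 1.2) and ended near (4.4, 3.6).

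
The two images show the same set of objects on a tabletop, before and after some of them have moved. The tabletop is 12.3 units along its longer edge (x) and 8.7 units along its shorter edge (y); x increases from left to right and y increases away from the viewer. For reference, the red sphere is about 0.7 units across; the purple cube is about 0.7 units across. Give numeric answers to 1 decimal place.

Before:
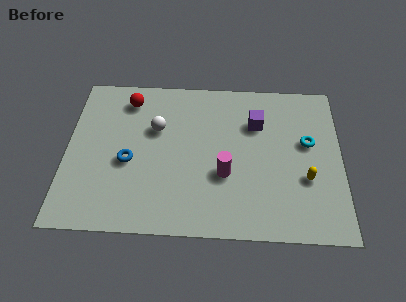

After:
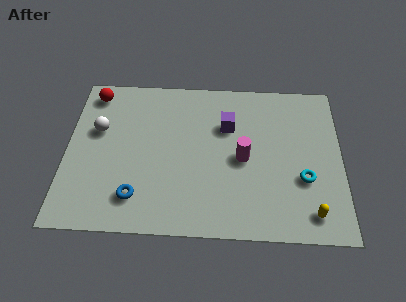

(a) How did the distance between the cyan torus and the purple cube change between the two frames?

+1.9

They were about 2.5 units apart before and 4.4 after — 1.9 units further apart.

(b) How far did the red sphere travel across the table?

1.6

The red sphere moved from about (2.7, 7.2) to (1.1, 7.5), a distance of √(1.6² + 0.3²) ≈ 1.6.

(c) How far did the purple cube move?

1.3

The purple cube was near (8.5, 6.1) before and (7.2, 5.9) after, so it travelled √(1.3² + 0.2²) ≈ 1.3 units.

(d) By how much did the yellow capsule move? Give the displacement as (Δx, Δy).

(0.2, -1.8)

The yellow capsule started near (10.7, 3.1) and ended near (10.9, 1.3).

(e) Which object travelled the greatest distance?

the white sphere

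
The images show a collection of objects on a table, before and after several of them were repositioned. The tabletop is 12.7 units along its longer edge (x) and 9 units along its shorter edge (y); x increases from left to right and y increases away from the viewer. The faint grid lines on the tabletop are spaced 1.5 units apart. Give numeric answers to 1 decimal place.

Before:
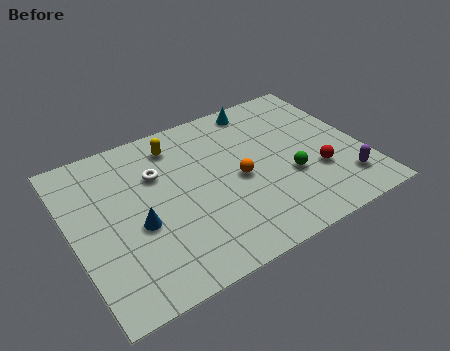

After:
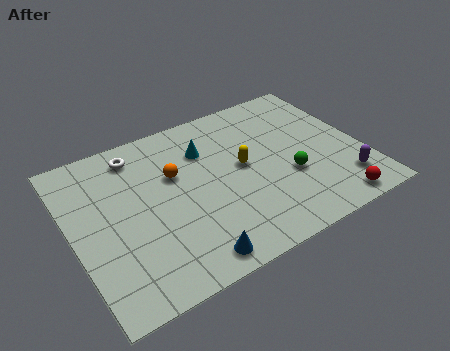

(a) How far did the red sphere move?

2.1

From (10.5, 3.0) to (10.8, 0.9), the red sphere covered √(0.3² + 2.1²) ≈ 2.1 units.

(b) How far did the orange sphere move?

3.0

The orange sphere moved from about (7.2, 4.2) to (4.6, 5.7), a distance of √(2.6² + 1.5²) ≈ 3.0.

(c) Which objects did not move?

the green sphere and the purple capsule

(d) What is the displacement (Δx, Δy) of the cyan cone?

(-2.7, -1.5)

The cyan cone started near (8.8, 8.0) and ended near (6.1, 6.5).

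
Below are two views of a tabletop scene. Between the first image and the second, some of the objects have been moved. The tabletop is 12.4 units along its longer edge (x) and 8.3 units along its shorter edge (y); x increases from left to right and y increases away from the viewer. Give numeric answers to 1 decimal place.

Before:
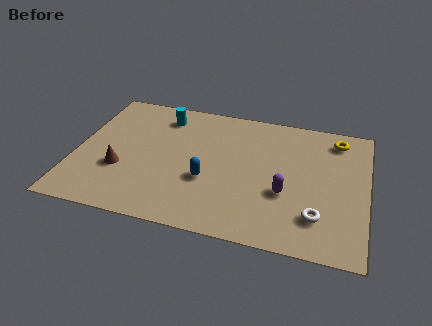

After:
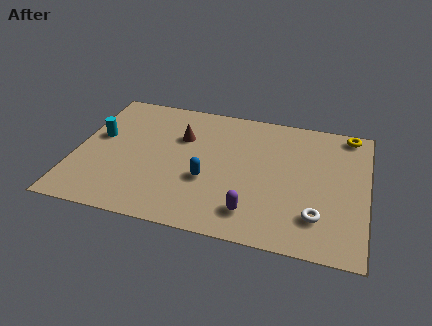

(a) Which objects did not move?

the blue capsule and the white torus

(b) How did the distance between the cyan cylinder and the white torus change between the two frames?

+1.5

The distance was about 8.4 in the first image and 9.9 in the second, so they moved 1.5 units further apart.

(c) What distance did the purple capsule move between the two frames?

2.0

The purple capsule moved from about (9.0, 3.1) to (7.7, 1.6), a distance of √(1.3² + 1.5²) ≈ 2.0.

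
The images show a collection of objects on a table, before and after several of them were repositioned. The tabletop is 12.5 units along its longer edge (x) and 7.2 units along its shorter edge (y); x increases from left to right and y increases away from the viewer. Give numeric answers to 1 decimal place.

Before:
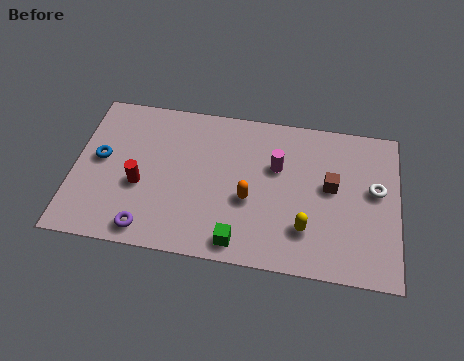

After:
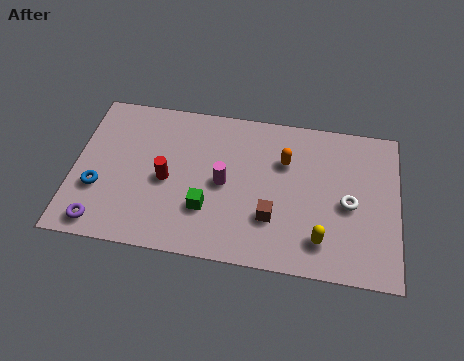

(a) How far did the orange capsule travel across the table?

2.4

The orange capsule moved from about (6.8, 2.9) to (8.1, 4.9), a distance of √(1.3² + 2.0²) ≈ 2.4.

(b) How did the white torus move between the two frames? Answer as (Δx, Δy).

(-1.0, -0.8)

The white torus was at about (11.6, 4.1) and moved to about (10.6, 3.3).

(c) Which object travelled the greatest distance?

the brown cube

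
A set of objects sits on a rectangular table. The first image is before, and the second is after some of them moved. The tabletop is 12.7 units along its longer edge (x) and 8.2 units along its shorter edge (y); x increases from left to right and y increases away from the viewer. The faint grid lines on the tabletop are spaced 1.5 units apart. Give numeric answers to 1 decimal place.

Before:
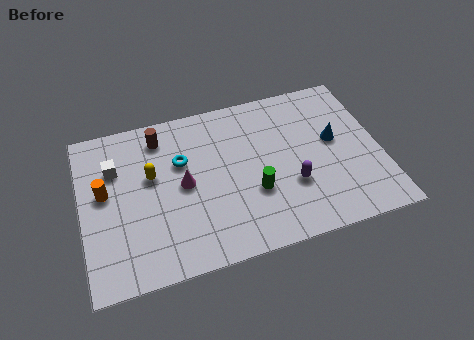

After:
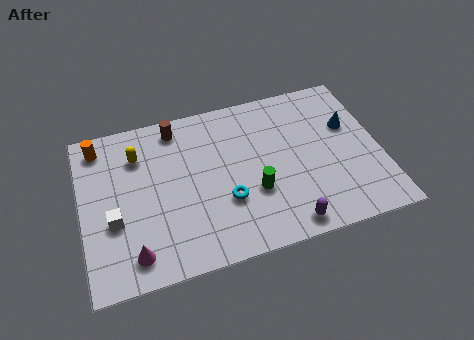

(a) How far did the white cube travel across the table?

2.6

The white cube was near (1.5, 5.7) before and (1.3, 3.1) after, so it travelled √(0.2² + 2.6²) ≈ 2.6 units.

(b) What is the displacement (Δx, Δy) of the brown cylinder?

(0.7, 0.3)

From the two frames, the brown cylinder sits at roughly (3.5, 6.8) before and (4.2, 7.1) after.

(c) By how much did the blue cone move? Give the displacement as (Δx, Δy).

(0.7, 0.6)

The blue cone started near (10.8, 4.6) and ended near (11.5, 5.2).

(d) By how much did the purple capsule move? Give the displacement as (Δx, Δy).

(-0.4, -1.9)

The purple capsule was at about (8.8, 2.8) and moved to about (8.4, 0.9).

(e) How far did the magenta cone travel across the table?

3.6

The magenta cone moved from about (4.3, 4.1) to (2.0, 1.3), a distance of √(2.3² + 2.8²) ≈ 3.6.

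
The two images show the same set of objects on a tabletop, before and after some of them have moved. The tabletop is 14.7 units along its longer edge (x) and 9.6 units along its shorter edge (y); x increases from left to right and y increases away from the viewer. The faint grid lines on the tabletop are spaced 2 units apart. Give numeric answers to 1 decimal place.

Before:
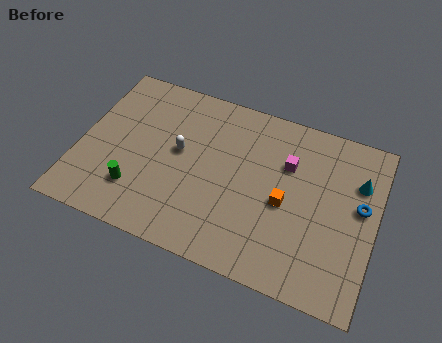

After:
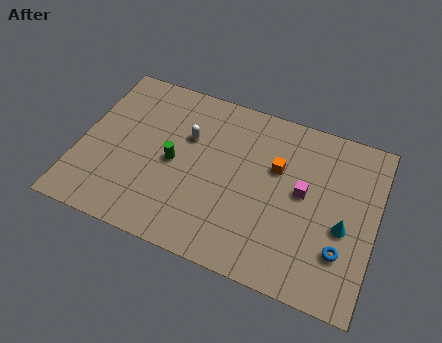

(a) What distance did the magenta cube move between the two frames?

1.6

The magenta cube moved from about (10.2, 6.5) to (11.1, 5.2), a distance of √(0.9² + 1.3²) ≈ 1.6.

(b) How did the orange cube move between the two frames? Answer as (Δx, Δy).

(-0.6, 1.8)

The orange cube started near (10.3, 4.3) and ended near (9.7, 6.1).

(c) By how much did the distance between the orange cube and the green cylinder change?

-2.2

The distance was about 7.4 in the first image and 5.2 in the second, so they moved 2.2 units closer together.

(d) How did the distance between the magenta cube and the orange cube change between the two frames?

-0.5

Before: roughly 2.2 units apart; after: 1.7. That's 0.5 units closer together.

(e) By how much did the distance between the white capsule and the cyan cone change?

-0.6

They were about 8.9 units apart before and 8.3 after — 0.6 units closer together.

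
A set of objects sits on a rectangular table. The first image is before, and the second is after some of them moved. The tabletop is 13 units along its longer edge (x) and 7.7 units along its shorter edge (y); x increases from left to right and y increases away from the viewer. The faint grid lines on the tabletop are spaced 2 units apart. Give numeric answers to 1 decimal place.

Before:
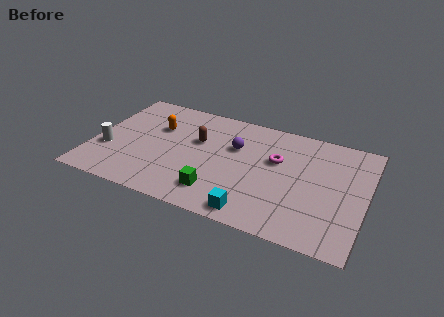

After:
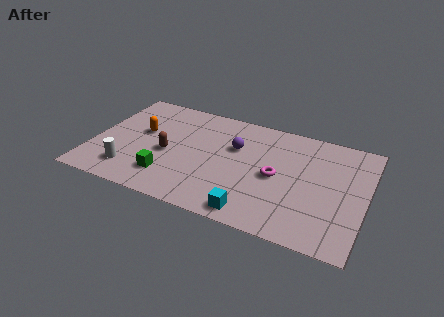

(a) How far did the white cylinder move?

1.6

The white cylinder moved from about (0.8, 2.7) to (2.0, 1.6), a distance of √(1.2² + 1.1²) ≈ 1.6.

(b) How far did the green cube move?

2.4

The green cube moved from about (6.2, 1.6) to (3.8, 1.8), a distance of √(2.4² + 0.2²) ≈ 2.4.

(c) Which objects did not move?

the purple sphere and the cyan cube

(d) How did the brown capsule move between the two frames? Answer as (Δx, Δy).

(-1.3, -1.4)

The brown capsule was at about (4.9, 4.8) and moved to about (3.6, 3.4).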